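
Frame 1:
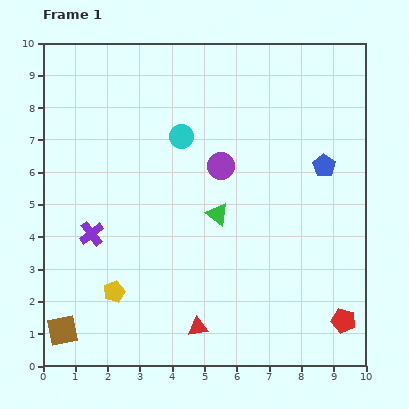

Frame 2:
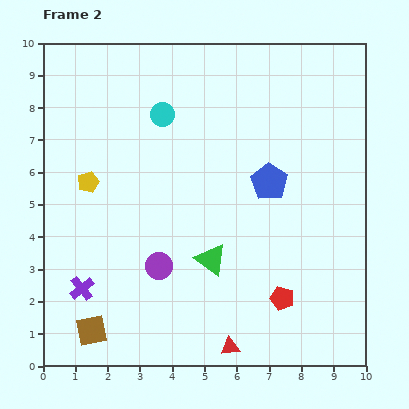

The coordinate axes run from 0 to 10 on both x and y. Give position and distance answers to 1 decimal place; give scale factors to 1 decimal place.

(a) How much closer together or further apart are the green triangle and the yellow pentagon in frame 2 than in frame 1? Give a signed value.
+0.5

Distance in frame 1: 4.0. Distance in frame 2: 4.5.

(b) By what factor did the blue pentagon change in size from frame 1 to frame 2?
1.6×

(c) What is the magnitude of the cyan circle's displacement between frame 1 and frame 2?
0.9

The cyan circle moved from (4.3, 7.1) to (3.7, 7.8), a distance of √(0.6² + 0.7²) ≈ 0.9.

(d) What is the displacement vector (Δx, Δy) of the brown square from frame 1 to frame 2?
(0.9, 0.0)

The brown square was at (0.6, 1.1) in frame 1 and (1.5, 1.1) in frame 2.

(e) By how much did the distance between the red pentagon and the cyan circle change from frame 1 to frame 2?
-0.8

Distance in frame 1: 7.6. Distance in frame 2: 6.8.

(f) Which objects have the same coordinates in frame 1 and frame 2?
none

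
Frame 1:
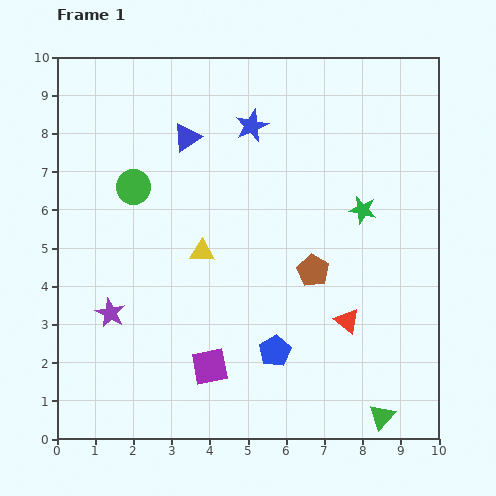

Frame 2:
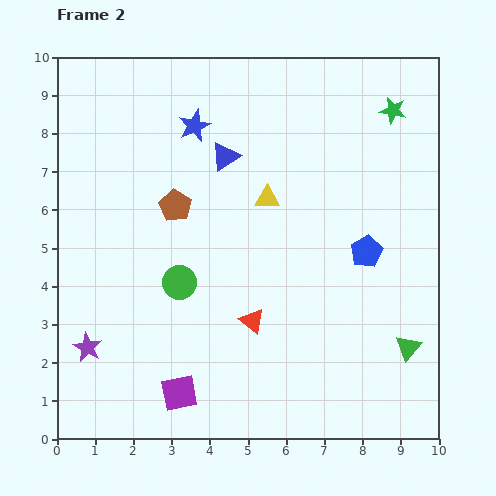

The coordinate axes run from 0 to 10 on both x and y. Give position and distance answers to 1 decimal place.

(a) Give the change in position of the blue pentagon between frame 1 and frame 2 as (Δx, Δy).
(2.4, 2.6)

The blue pentagon was at (5.7, 2.3) in frame 1 and (8.1, 4.9) in frame 2.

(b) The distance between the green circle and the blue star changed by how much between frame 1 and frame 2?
+0.6

Distance in frame 1: 3.5. Distance in frame 2: 4.1.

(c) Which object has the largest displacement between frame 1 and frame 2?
the brown pentagon

(moved 4.0; next 3.5)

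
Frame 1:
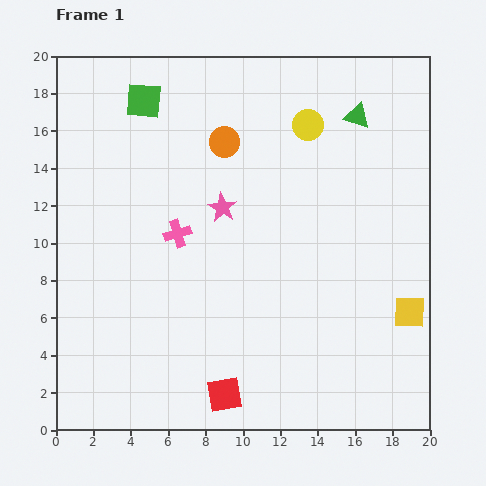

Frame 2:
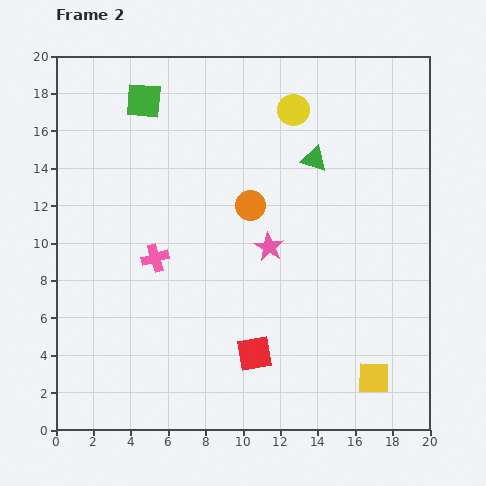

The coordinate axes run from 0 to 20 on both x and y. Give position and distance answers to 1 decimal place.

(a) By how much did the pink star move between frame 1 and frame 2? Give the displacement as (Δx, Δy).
(2.5, -2.1)

The pink star was at (8.9, 11.9) in frame 1 and (11.4, 9.8) in frame 2.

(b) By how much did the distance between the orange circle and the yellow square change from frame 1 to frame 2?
-2.1

Distance in frame 1: 13.4. Distance in frame 2: 11.3.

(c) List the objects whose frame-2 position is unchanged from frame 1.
the green square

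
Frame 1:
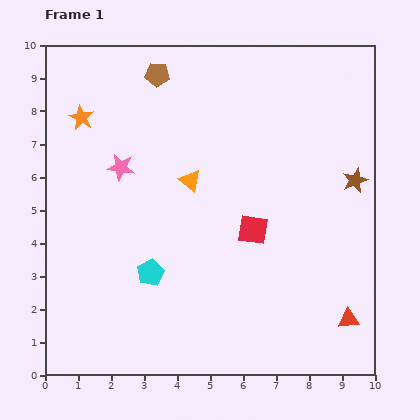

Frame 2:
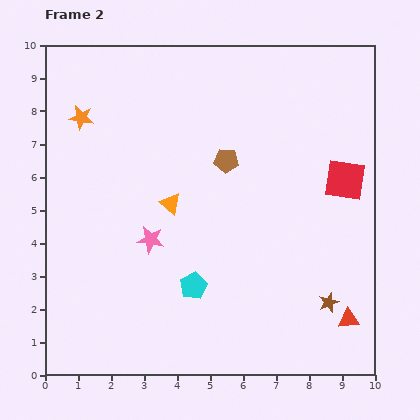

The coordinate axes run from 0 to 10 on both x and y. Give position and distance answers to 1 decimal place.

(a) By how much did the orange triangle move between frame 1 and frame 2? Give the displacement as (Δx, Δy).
(-0.6, -0.7)

The orange triangle was at (4.4, 5.9) in frame 1 and (3.8, 5.2) in frame 2.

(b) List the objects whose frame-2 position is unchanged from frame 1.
the orange star, the red triangle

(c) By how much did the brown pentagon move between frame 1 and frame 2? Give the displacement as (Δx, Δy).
(2.1, -2.6)

The brown pentagon was at (3.4, 9.1) in frame 1 and (5.5, 6.5) in frame 2.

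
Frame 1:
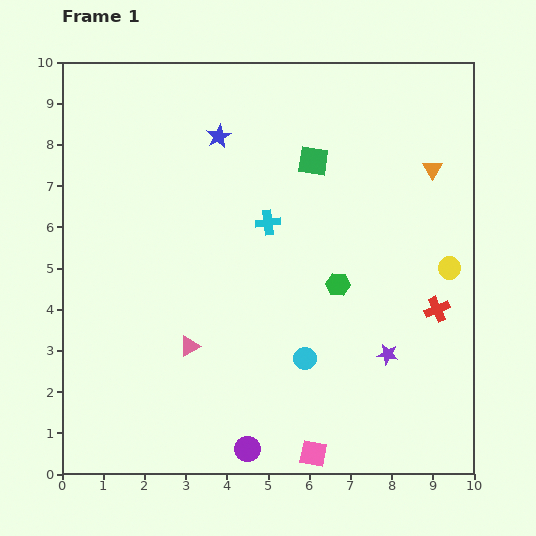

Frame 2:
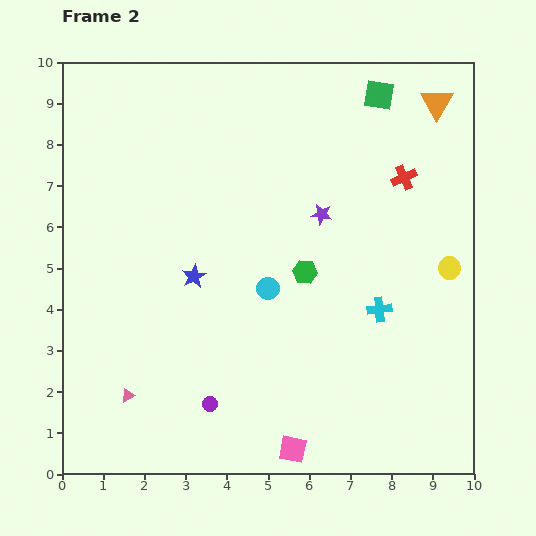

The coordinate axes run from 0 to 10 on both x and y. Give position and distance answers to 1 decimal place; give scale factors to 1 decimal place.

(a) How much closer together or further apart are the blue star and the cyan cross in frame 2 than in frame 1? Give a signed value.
+2.2

Distance in frame 1: 2.4. Distance in frame 2: 4.6.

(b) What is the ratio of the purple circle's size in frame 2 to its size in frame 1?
0.6×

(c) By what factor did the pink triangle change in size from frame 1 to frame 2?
0.7×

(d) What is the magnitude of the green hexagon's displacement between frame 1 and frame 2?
0.9

The green hexagon moved from (6.7, 4.6) to (5.9, 4.9), a distance of √(0.8² + 0.3²) ≈ 0.9.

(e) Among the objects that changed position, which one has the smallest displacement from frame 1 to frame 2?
the pink square

(moved 0.5)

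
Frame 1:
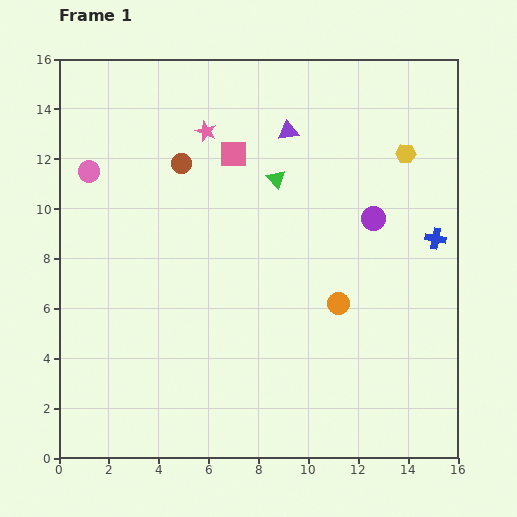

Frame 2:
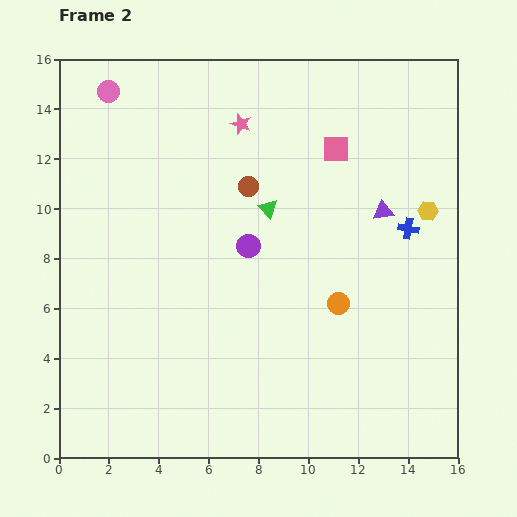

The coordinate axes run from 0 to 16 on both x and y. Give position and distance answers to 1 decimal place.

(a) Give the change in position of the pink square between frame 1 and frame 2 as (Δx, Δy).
(4.1, 0.2)

The pink square was at (7.0, 12.2) in frame 1 and (11.1, 12.4) in frame 2.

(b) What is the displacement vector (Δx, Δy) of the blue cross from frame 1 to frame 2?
(-1.1, 0.4)

The blue cross was at (15.1, 8.8) in frame 1 and (14.0, 9.2) in frame 2.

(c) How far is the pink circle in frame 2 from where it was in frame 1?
3.3

The pink circle moved from (1.2, 11.5) to (2.0, 14.7), a distance of √(0.8² + 3.2²) ≈ 3.3.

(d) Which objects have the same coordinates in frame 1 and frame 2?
the orange circle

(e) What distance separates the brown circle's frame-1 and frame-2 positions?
2.8

The brown circle moved from (4.9, 11.8) to (7.6, 10.9), a distance of √(2.7² + 0.9²) ≈ 2.8.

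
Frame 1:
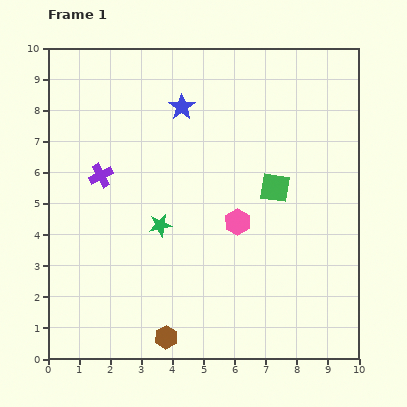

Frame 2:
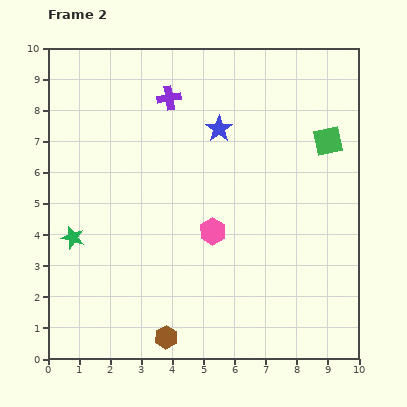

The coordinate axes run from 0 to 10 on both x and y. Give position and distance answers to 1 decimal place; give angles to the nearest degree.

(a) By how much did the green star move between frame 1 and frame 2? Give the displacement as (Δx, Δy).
(-2.8, -0.4)

The green star was at (3.6, 4.3) in frame 1 and (0.8, 3.9) in frame 2.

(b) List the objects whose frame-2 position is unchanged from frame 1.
the brown hexagon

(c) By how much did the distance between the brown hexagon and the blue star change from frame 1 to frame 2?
-0.5

Distance in frame 1: 7.4. Distance in frame 2: 6.9.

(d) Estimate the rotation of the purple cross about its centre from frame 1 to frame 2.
17° clockwise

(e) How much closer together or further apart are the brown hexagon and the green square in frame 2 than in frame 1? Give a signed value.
+2.3

Distance in frame 1: 5.9. Distance in frame 2: 8.2.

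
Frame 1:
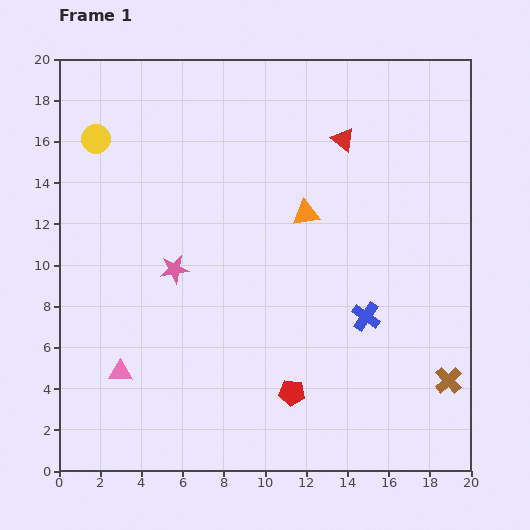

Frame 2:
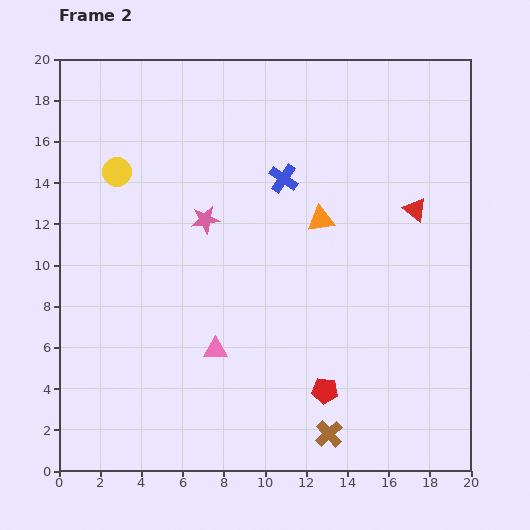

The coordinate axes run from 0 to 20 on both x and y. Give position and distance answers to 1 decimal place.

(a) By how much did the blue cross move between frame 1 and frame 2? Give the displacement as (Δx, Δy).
(-4.0, 6.7)

The blue cross was at (14.9, 7.5) in frame 1 and (10.9, 14.2) in frame 2.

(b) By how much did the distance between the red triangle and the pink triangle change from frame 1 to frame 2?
-3.8

Distance in frame 1: 15.6. Distance in frame 2: 11.8.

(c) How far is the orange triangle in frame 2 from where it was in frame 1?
0.8

The orange triangle moved from (12.0, 12.5) to (12.7, 12.2), a distance of √(0.7² + 0.3²) ≈ 0.8.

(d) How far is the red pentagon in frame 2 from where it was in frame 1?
1.6

The red pentagon moved from (11.3, 3.8) to (12.9, 3.9), a distance of √(1.6² + 0.1²) ≈ 1.6.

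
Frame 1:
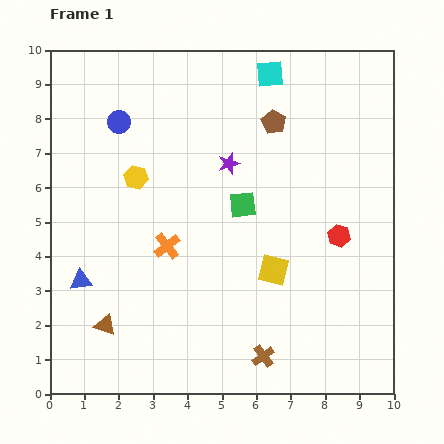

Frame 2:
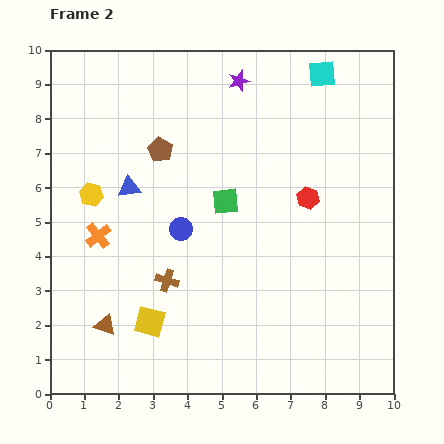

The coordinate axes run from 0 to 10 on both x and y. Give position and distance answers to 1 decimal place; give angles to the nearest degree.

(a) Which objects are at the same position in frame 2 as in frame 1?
the brown triangle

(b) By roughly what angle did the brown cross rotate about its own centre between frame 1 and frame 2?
37° counter-clockwise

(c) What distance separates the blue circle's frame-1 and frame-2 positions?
3.6

The blue circle moved from (2.0, 7.9) to (3.8, 4.8), a distance of √(1.8² + 3.1²) ≈ 3.6.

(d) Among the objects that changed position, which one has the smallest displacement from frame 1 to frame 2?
the green square

(moved 0.5)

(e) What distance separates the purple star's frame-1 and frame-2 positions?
2.4

The purple star moved from (5.2, 6.7) to (5.5, 9.1), a distance of √(0.3² + 2.4²) ≈ 2.4.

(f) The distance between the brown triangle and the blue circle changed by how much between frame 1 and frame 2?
-2.3

Distance in frame 1: 5.9. Distance in frame 2: 3.6.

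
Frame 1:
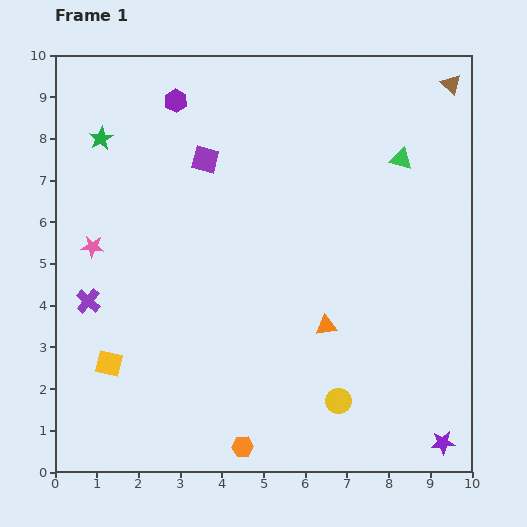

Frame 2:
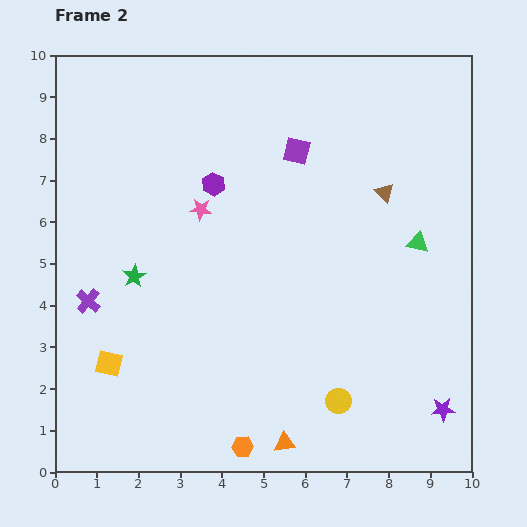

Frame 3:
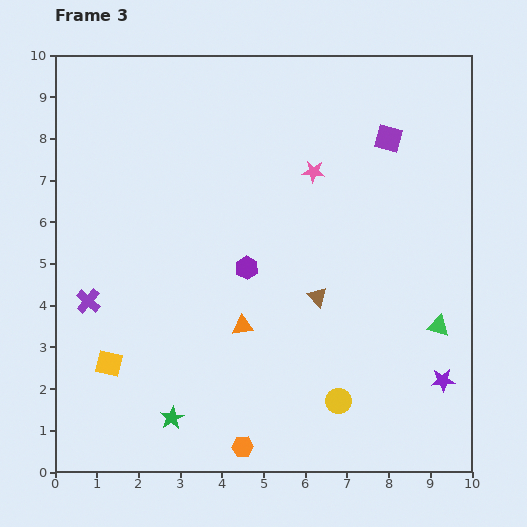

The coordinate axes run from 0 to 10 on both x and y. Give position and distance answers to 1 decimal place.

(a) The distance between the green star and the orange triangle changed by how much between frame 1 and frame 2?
-1.6

Distance in frame 1: 7.0. Distance in frame 2: 5.4.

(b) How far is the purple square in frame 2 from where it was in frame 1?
2.2

The purple square moved from (3.6, 7.5) to (5.8, 7.7), a distance of √(2.2² + 0.2²) ≈ 2.2.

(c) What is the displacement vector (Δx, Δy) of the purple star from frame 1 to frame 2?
(0.0, 0.8)

The purple star was at (9.3, 0.7) in frame 1 and (9.3, 1.5) in frame 2.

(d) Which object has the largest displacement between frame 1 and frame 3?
the green star

(moved 6.9; next 6.0)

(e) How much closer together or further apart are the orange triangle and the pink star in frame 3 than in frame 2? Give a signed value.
-1.8

Distance in frame 2: 5.9. Distance in frame 3: 4.1.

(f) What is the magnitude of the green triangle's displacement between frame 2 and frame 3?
2.1

The green triangle moved from (8.7, 5.5) to (9.2, 3.5), a distance of √(0.5² + 2.0²) ≈ 2.1.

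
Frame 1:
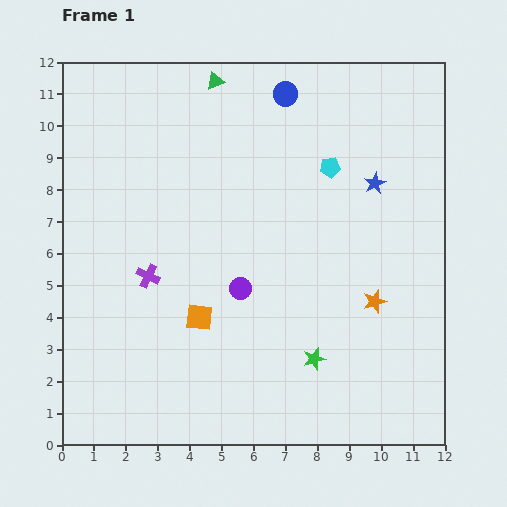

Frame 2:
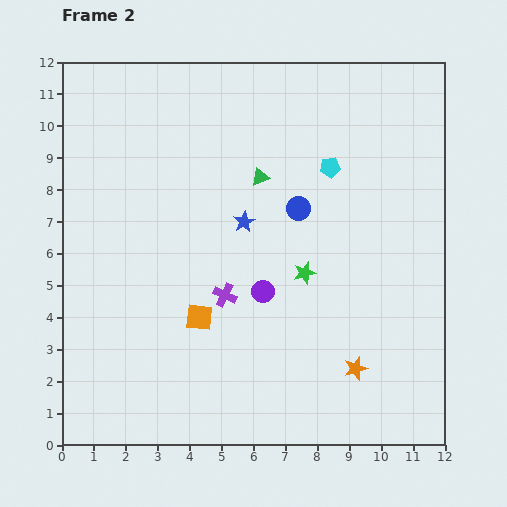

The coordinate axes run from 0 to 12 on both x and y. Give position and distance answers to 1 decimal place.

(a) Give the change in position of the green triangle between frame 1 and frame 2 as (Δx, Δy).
(1.4, -3.0)

The green triangle was at (4.8, 11.4) in frame 1 and (6.2, 8.4) in frame 2.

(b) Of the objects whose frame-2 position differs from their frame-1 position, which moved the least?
the purple circle

(moved 0.7)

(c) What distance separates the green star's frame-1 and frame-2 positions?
2.7

The green star moved from (7.9, 2.7) to (7.6, 5.4), a distance of √(0.3² + 2.7²) ≈ 2.7.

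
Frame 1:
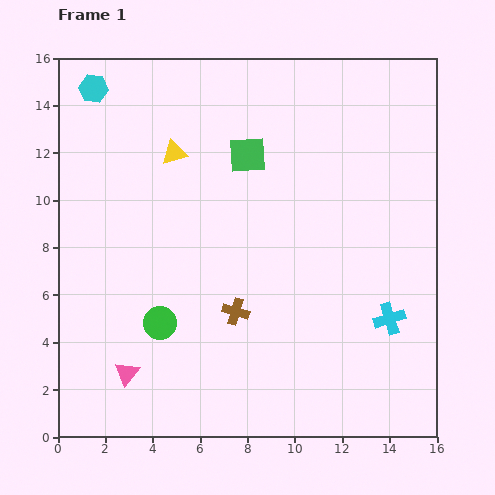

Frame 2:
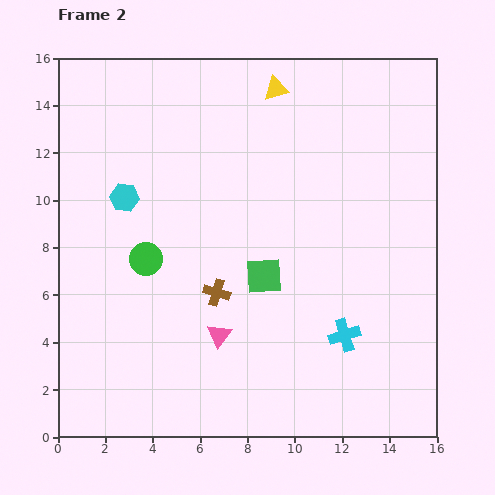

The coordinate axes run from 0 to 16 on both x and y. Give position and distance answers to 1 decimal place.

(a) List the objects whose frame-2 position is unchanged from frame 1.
none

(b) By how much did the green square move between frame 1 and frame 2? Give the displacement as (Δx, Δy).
(0.7, -5.1)

The green square was at (8.0, 11.9) in frame 1 and (8.7, 6.8) in frame 2.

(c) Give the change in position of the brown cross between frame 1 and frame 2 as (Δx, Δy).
(-0.8, 0.8)

The brown cross was at (7.5, 5.3) in frame 1 and (6.7, 6.1) in frame 2.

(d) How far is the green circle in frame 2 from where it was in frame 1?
2.8

The green circle moved from (4.3, 4.8) to (3.7, 7.5), a distance of √(0.6² + 2.7²) ≈ 2.8.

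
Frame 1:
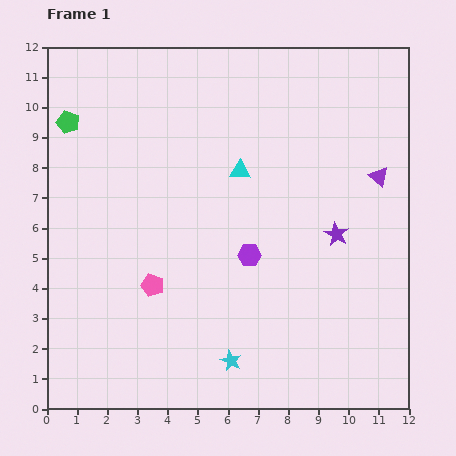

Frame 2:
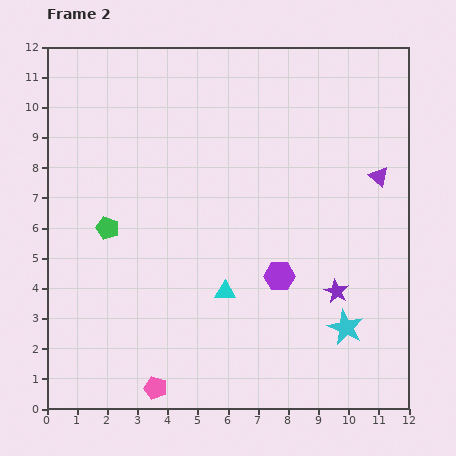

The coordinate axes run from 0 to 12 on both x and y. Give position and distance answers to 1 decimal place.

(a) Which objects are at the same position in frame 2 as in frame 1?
the purple triangle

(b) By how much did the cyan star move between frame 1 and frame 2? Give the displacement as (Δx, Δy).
(3.8, 1.1)

The cyan star was at (6.1, 1.6) in frame 1 and (9.9, 2.7) in frame 2.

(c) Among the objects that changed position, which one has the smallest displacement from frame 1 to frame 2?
the purple hexagon

(moved 1.2)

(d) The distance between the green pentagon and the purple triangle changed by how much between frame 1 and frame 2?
-1.3

Distance in frame 1: 10.5. Distance in frame 2: 9.2.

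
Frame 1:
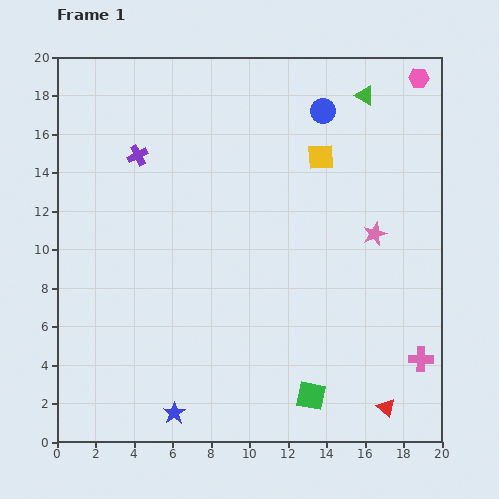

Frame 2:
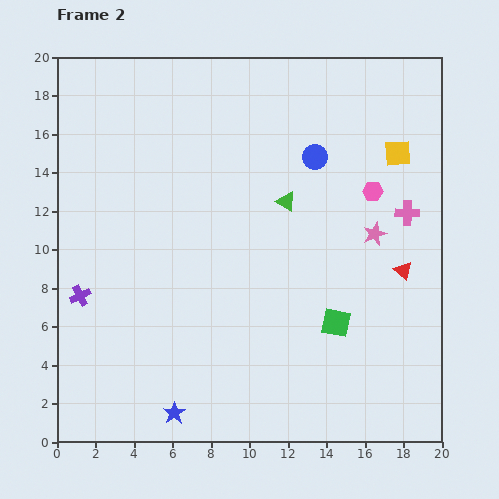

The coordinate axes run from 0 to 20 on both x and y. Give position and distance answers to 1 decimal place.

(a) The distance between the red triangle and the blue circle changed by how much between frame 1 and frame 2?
-8.2

Distance in frame 1: 15.7. Distance in frame 2: 7.5.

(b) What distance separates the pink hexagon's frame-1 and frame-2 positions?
6.4

The pink hexagon moved from (18.8, 18.9) to (16.4, 13.0), a distance of √(2.4² + 5.9²) ≈ 6.4.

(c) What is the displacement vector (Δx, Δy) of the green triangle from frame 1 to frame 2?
(-4.1, -5.5)

The green triangle was at (16.0, 18.0) in frame 1 and (11.9, 12.5) in frame 2.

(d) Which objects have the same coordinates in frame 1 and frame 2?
the blue star, the pink star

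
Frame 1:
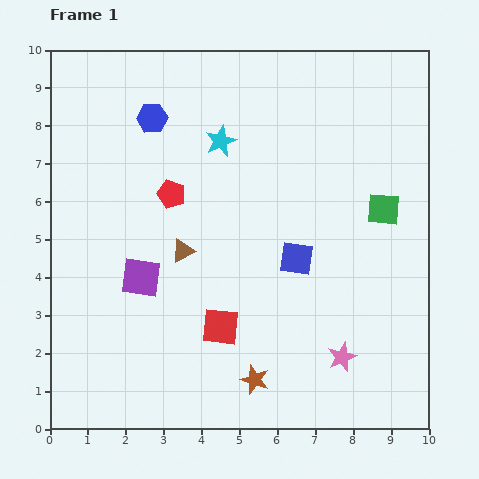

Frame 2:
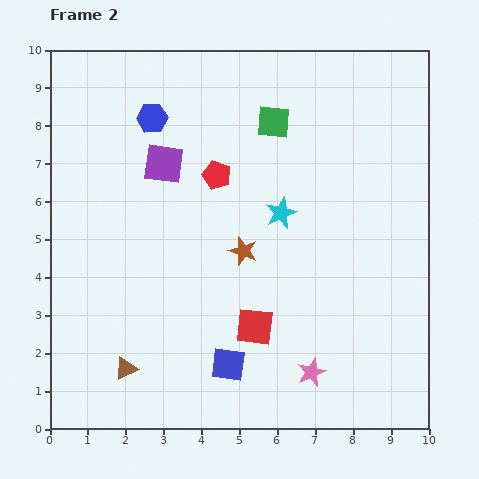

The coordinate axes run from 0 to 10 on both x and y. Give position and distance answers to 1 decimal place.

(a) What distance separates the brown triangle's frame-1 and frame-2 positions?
3.4

The brown triangle moved from (3.5, 4.7) to (2.0, 1.6), a distance of √(1.5² + 3.1²) ≈ 3.4.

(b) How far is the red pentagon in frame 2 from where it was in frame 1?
1.3

The red pentagon moved from (3.2, 6.2) to (4.4, 6.7), a distance of √(1.2² + 0.5²) ≈ 1.3.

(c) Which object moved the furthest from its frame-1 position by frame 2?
the green square

(moved 3.7; next 3.4)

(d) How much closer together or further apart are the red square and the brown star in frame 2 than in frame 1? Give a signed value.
+0.3

Distance in frame 1: 1.7. Distance in frame 2: 2.0.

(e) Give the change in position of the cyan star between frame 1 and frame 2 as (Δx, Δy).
(1.6, -1.9)

The cyan star was at (4.5, 7.6) in frame 1 and (6.1, 5.7) in frame 2.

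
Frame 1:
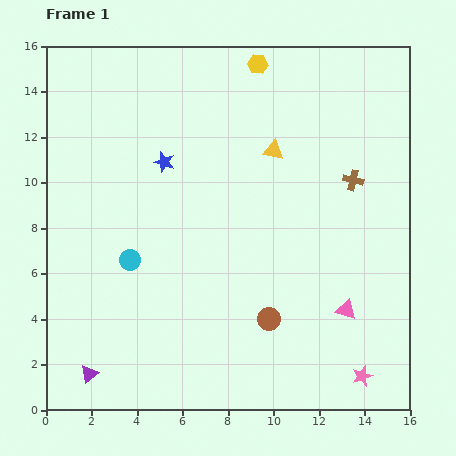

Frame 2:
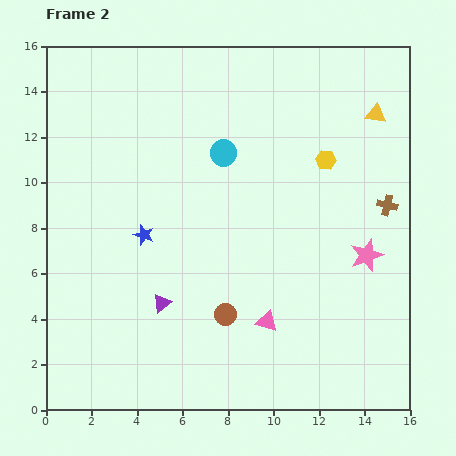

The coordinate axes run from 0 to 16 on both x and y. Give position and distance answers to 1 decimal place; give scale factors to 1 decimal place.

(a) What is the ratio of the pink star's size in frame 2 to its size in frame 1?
1.6×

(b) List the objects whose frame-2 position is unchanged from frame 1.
none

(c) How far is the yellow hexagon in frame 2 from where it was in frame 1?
5.2

The yellow hexagon moved from (9.3, 15.2) to (12.3, 11.0), a distance of √(3.0² + 4.2²) ≈ 5.2.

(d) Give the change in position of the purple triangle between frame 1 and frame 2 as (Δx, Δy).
(3.2, 3.1)

The purple triangle was at (1.9, 1.6) in frame 1 and (5.1, 4.7) in frame 2.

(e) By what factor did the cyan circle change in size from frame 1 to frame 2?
1.3×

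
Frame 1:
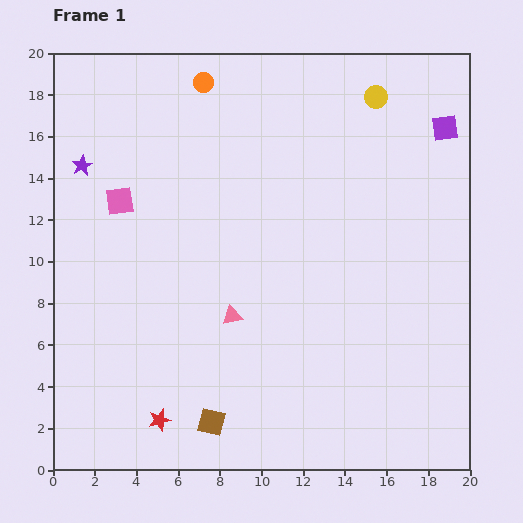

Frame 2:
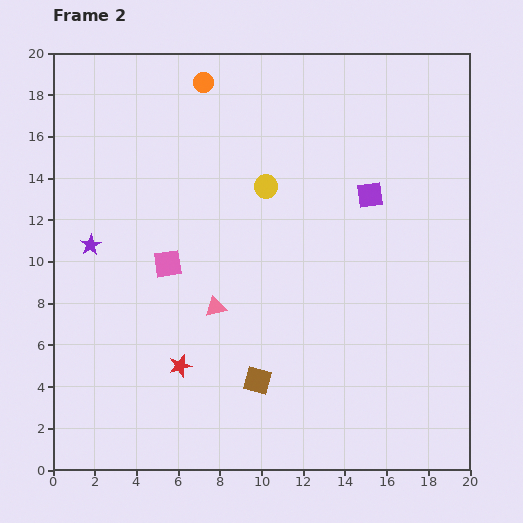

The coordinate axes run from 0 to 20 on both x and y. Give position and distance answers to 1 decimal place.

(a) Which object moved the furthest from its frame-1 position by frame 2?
the yellow circle

(moved 6.8; next 4.8)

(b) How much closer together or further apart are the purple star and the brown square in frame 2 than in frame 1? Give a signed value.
-3.5

Distance in frame 1: 13.8. Distance in frame 2: 10.3.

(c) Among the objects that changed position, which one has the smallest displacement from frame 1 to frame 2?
the pink triangle

(moved 0.9)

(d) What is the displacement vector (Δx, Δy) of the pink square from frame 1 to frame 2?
(2.3, -3.0)

The pink square was at (3.2, 12.9) in frame 1 and (5.5, 9.9) in frame 2.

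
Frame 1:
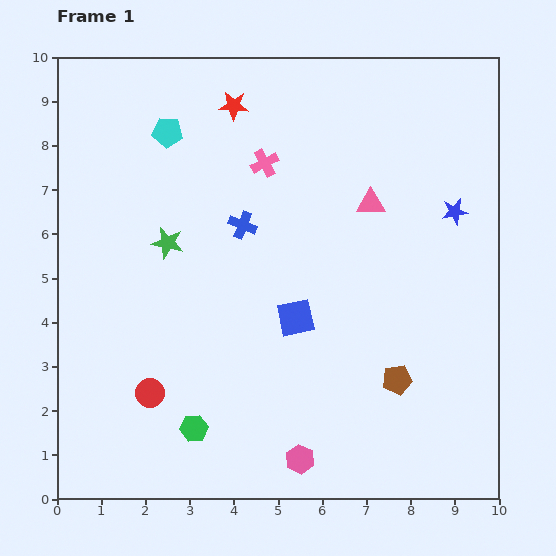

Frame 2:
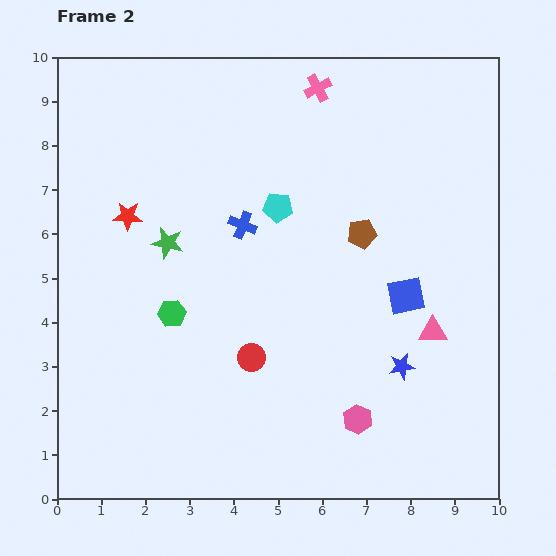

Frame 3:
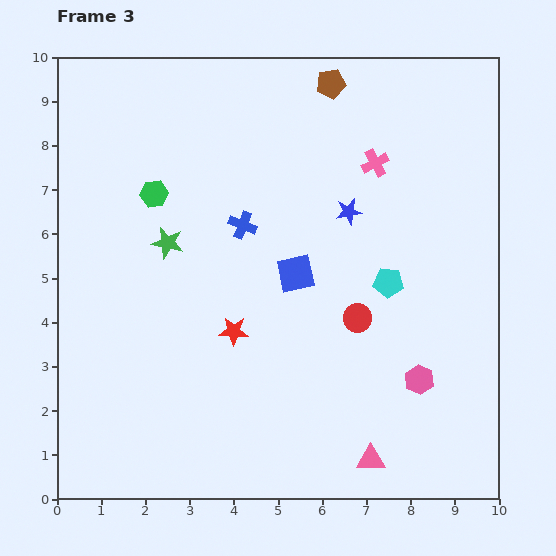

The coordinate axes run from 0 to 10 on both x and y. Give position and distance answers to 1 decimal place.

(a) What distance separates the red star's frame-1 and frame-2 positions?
3.5

The red star moved from (4.0, 8.9) to (1.6, 6.4), a distance of √(2.4² + 2.5²) ≈ 3.5.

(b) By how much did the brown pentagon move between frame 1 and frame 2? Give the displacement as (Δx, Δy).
(-0.8, 3.3)

The brown pentagon was at (7.7, 2.7) in frame 1 and (6.9, 6.0) in frame 2.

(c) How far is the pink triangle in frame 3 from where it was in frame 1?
5.8

The pink triangle moved from (7.1, 6.7) to (7.1, 0.9), a distance of √(0.0² + 5.8²) ≈ 5.8.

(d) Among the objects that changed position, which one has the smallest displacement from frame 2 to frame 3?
the pink hexagon

(moved 1.7)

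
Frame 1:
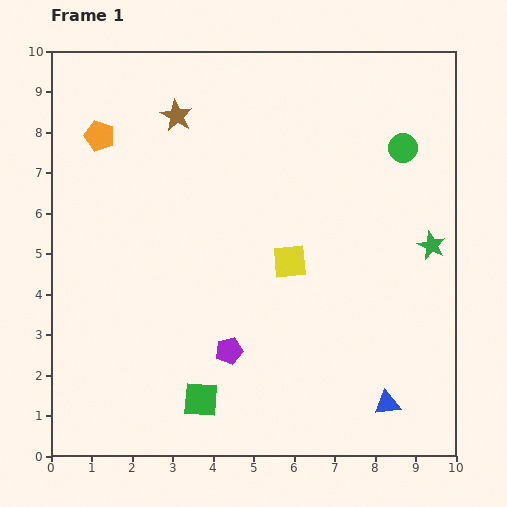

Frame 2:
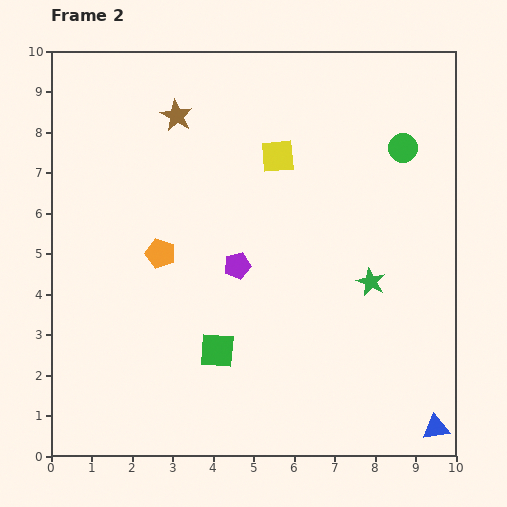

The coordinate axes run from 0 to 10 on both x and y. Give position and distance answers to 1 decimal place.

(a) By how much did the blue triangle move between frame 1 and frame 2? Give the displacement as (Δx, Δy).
(1.2, -0.6)

The blue triangle was at (8.3, 1.3) in frame 1 and (9.5, 0.7) in frame 2.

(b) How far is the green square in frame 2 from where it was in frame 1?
1.3

The green square moved from (3.7, 1.4) to (4.1, 2.6), a distance of √(0.4² + 1.2²) ≈ 1.3.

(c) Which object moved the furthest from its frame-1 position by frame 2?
the orange pentagon

(moved 3.3; next 2.6)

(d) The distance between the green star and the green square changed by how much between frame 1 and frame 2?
-2.7

Distance in frame 1: 6.9. Distance in frame 2: 4.2.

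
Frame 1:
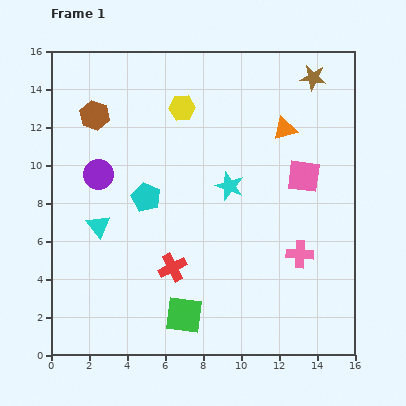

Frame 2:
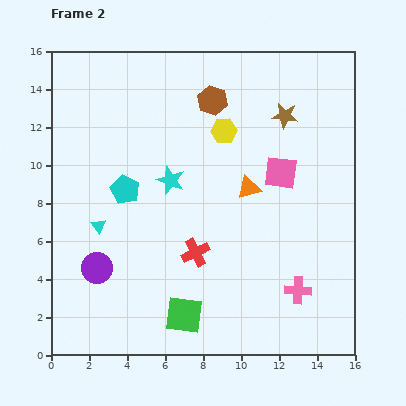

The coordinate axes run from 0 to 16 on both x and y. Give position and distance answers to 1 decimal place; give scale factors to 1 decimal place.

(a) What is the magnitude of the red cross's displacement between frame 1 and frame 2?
1.4

The red cross moved from (6.4, 4.6) to (7.6, 5.4), a distance of √(1.2² + 0.8²) ≈ 1.4.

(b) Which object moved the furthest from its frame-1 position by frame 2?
the brown hexagon

(moved 6.3; next 4.9)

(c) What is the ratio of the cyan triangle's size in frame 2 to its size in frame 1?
0.6×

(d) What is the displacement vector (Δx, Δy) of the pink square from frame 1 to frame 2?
(-1.2, 0.2)

The pink square was at (13.3, 9.4) in frame 1 and (12.1, 9.6) in frame 2.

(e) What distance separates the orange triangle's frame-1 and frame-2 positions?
3.6

The orange triangle moved from (12.3, 11.9) to (10.4, 8.8), a distance of √(1.9² + 3.1²) ≈ 3.6.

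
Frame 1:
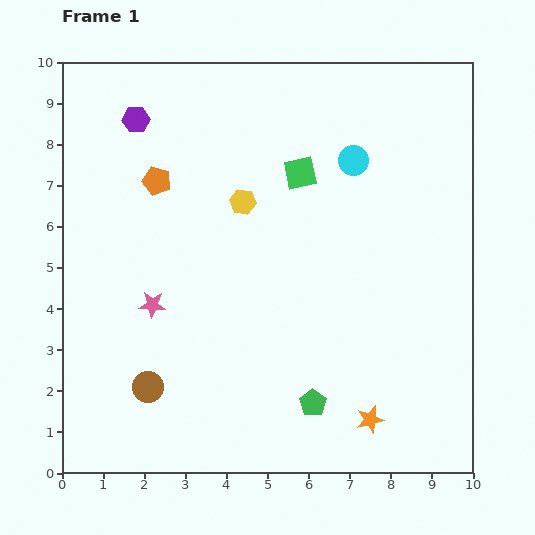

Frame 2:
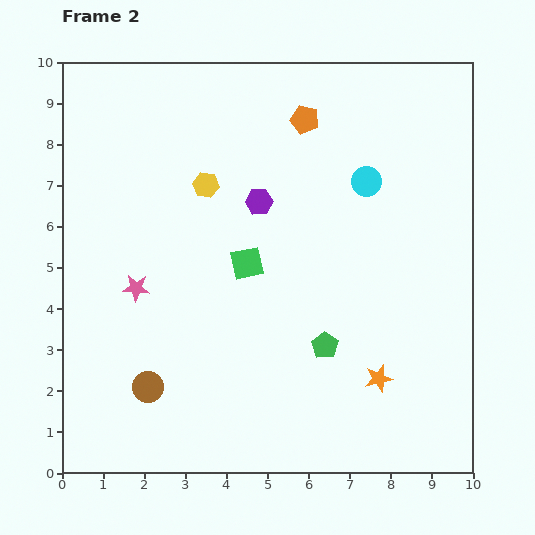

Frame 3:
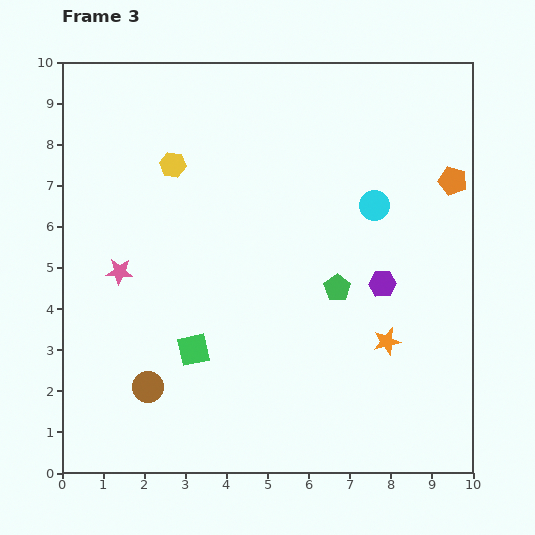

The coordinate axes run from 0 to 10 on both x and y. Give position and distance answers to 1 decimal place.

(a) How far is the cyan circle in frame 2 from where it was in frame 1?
0.6

The cyan circle moved from (7.1, 7.6) to (7.4, 7.1), a distance of √(0.3² + 0.5²) ≈ 0.6.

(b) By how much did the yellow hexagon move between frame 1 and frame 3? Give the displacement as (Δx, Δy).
(-1.7, 0.9)

The yellow hexagon was at (4.4, 6.6) in frame 1 and (2.7, 7.5) in frame 3.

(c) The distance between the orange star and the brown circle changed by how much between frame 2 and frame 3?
+0.3

Distance in frame 2: 5.6. Distance in frame 3: 5.9.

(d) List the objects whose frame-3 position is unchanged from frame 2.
the brown circle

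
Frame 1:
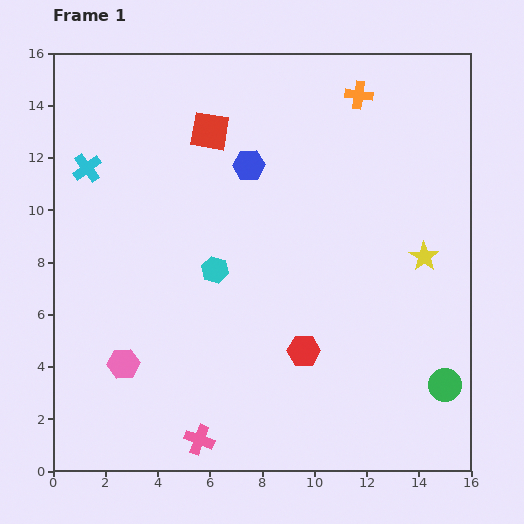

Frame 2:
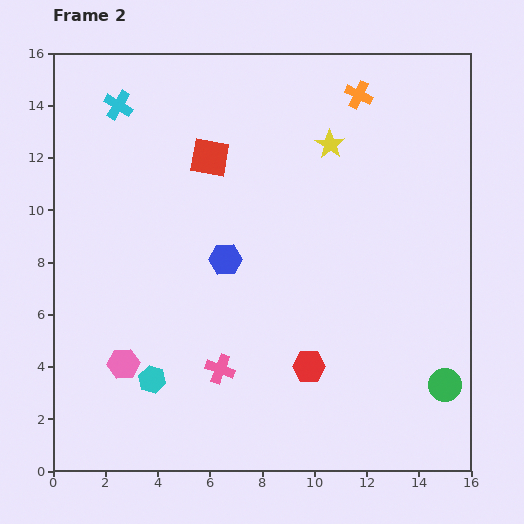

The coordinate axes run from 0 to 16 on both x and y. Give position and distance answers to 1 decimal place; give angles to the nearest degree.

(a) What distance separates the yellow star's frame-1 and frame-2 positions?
5.6

The yellow star moved from (14.2, 8.2) to (10.6, 12.5), a distance of √(3.6² + 4.3²) ≈ 5.6.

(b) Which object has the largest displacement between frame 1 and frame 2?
the yellow star

(moved 5.6; next 4.8)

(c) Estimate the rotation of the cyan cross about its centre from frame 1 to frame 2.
22° counter-clockwise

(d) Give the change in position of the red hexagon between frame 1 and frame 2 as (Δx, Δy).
(0.2, -0.6)

The red hexagon was at (9.6, 4.6) in frame 1 and (9.8, 4.0) in frame 2.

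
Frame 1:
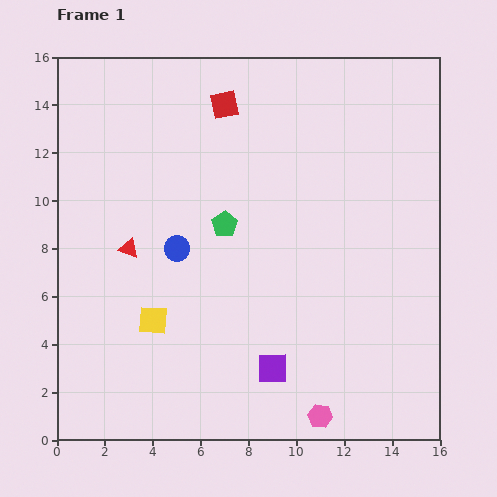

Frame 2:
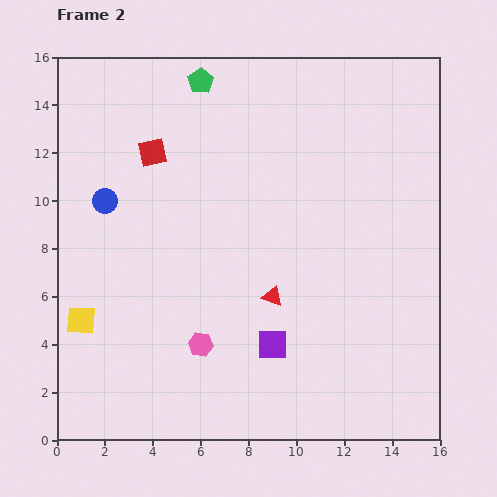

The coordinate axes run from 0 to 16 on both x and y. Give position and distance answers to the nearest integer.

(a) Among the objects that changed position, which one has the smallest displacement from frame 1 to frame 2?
the purple square

(moved 1)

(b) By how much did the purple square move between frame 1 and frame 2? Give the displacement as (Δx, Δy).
(0, 1)

The purple square was at (9, 3) in frame 1 and (9, 4) in frame 2.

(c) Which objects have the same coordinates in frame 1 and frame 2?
none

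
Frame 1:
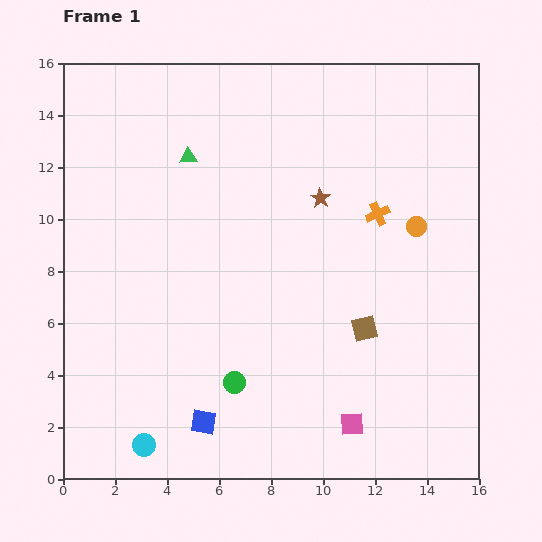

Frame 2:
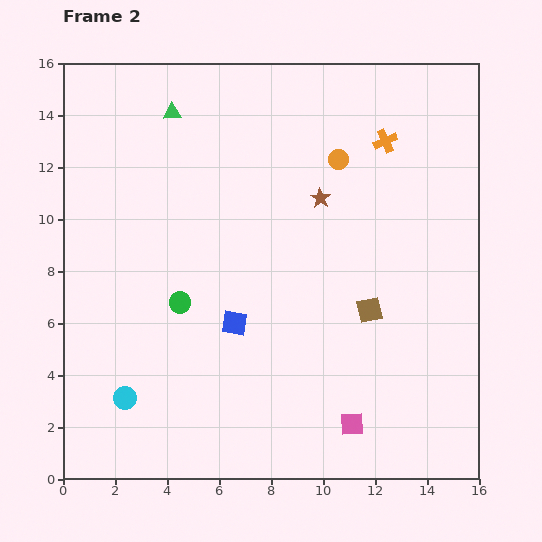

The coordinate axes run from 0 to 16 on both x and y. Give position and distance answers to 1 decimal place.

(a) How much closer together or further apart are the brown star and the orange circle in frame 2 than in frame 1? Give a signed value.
-2.2

Distance in frame 1: 3.9. Distance in frame 2: 1.7.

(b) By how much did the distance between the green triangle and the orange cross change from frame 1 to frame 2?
+0.7

Distance in frame 1: 7.6. Distance in frame 2: 8.3.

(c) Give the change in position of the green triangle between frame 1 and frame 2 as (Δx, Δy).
(-0.6, 1.7)

The green triangle was at (4.8, 12.4) in frame 1 and (4.2, 14.1) in frame 2.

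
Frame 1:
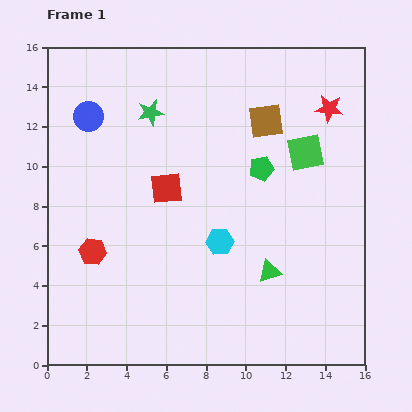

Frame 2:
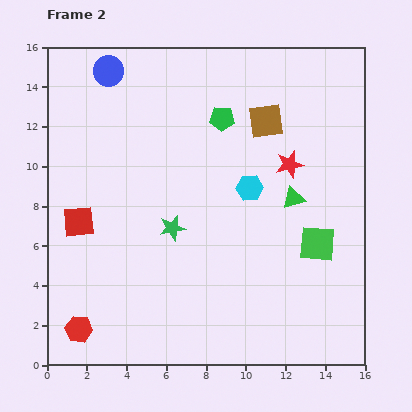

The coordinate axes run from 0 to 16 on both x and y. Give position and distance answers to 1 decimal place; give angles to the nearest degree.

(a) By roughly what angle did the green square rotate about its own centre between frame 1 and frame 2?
16° clockwise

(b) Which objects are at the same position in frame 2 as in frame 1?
the brown square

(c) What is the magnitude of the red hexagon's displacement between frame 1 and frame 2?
4.0

The red hexagon moved from (2.3, 5.7) to (1.6, 1.8), a distance of √(0.7² + 3.9²) ≈ 4.0.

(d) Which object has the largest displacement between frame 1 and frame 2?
the green star

(moved 5.9; next 4.7)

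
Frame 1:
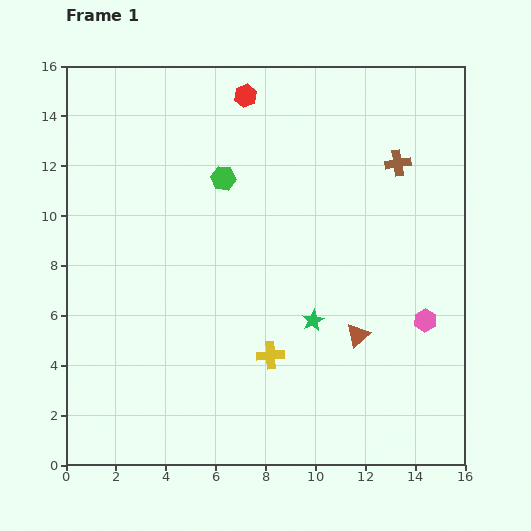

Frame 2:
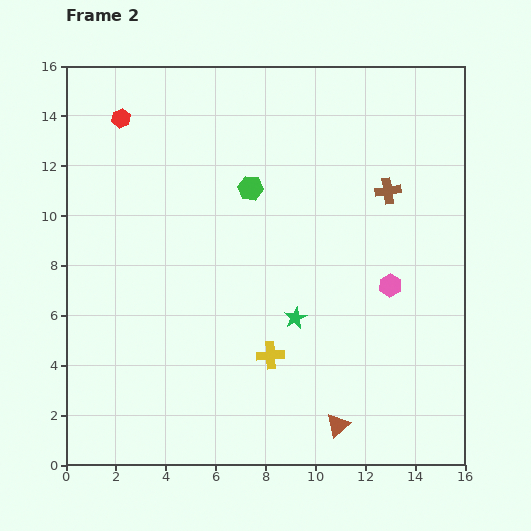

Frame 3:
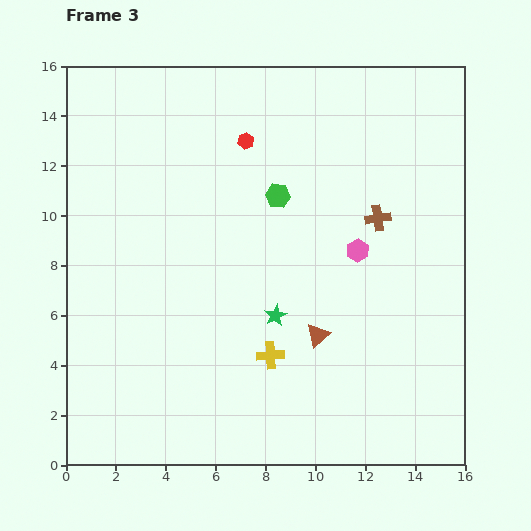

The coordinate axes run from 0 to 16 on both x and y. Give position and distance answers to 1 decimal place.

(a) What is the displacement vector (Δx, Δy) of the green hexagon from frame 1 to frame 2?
(1.1, -0.4)

The green hexagon was at (6.3, 11.5) in frame 1 and (7.4, 11.1) in frame 2.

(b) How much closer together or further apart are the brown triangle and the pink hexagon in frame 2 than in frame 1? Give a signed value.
+3.2

Distance in frame 1: 2.8. Distance in frame 2: 6.0.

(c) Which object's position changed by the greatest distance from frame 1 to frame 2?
the red hexagon

(moved 5.1; next 3.7)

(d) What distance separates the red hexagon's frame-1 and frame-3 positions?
1.8

The red hexagon moved from (7.2, 14.8) to (7.2, 13.0), a distance of √(0.0² + 1.8²) ≈ 1.8.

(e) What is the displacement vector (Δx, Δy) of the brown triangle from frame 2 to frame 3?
(-0.8, 3.6)

The brown triangle was at (10.9, 1.6) in frame 2 and (10.1, 5.2) in frame 3.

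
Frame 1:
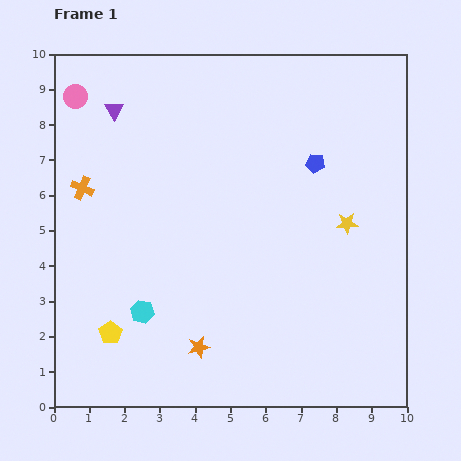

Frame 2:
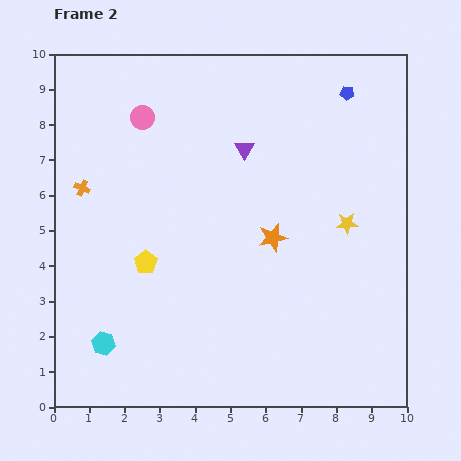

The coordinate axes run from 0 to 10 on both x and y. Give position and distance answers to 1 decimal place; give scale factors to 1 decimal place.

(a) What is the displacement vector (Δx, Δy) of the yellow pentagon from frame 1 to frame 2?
(1.0, 2.0)

The yellow pentagon was at (1.6, 2.1) in frame 1 and (2.6, 4.1) in frame 2.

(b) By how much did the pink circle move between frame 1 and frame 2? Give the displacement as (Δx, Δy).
(1.9, -0.6)

The pink circle was at (0.6, 8.8) in frame 1 and (2.5, 8.2) in frame 2.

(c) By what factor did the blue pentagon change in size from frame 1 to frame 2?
0.7×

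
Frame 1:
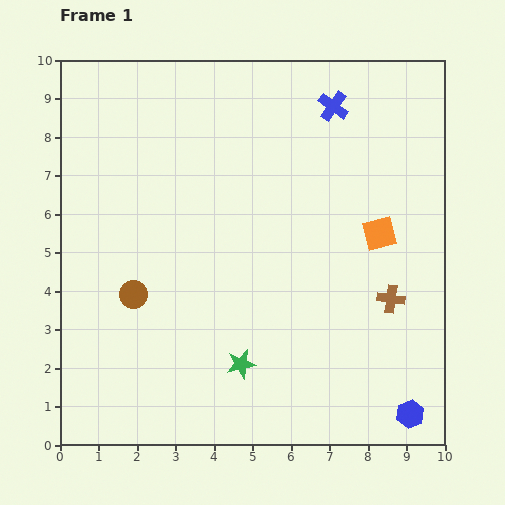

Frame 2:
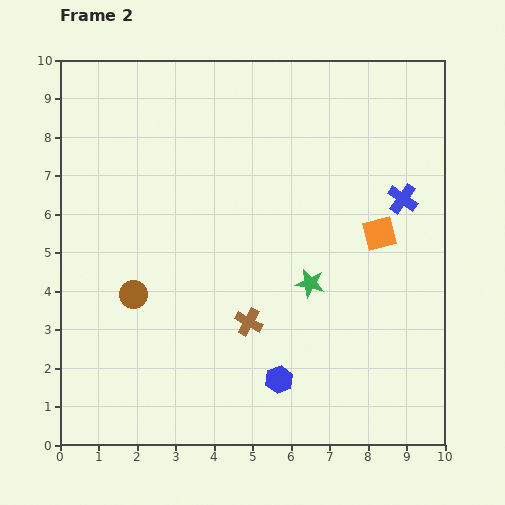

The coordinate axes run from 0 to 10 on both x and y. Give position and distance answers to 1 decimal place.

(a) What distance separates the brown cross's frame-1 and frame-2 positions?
3.7

The brown cross moved from (8.6, 3.8) to (4.9, 3.2), a distance of √(3.7² + 0.6²) ≈ 3.7.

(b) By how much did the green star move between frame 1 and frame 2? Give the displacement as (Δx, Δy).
(1.8, 2.1)

The green star was at (4.7, 2.1) in frame 1 and (6.5, 4.2) in frame 2.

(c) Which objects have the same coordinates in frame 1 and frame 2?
the orange square, the brown circle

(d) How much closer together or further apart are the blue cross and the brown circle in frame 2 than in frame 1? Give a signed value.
+0.3

Distance in frame 1: 7.1. Distance in frame 2: 7.4.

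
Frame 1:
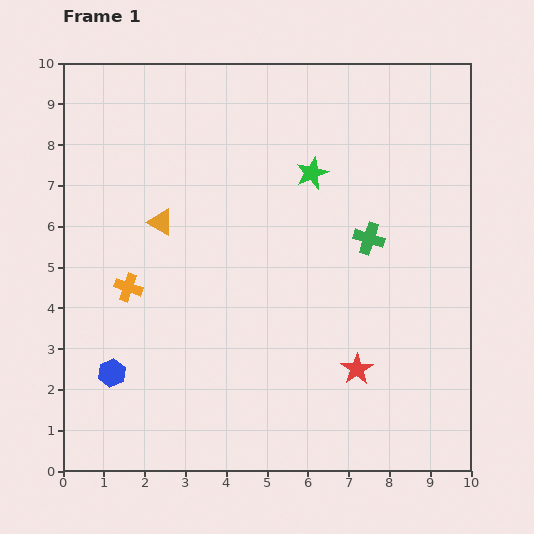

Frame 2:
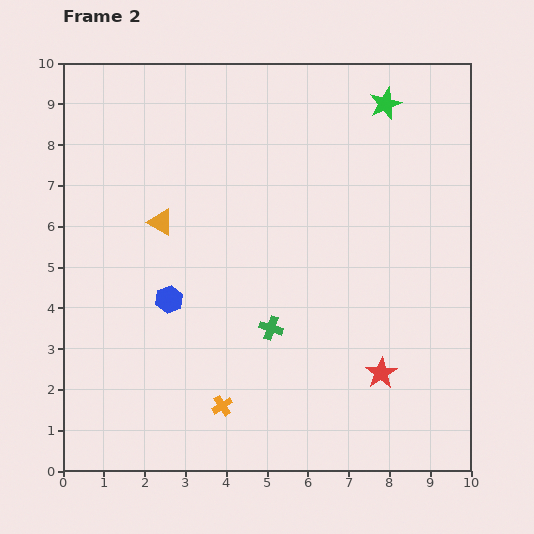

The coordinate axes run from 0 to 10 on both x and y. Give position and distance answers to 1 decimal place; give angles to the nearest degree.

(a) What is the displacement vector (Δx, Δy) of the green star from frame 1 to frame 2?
(1.8, 1.7)

The green star was at (6.1, 7.3) in frame 1 and (7.9, 9.0) in frame 2.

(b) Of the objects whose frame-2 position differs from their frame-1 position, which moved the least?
the red star

(moved 0.6)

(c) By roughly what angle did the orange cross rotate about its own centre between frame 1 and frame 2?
38° clockwise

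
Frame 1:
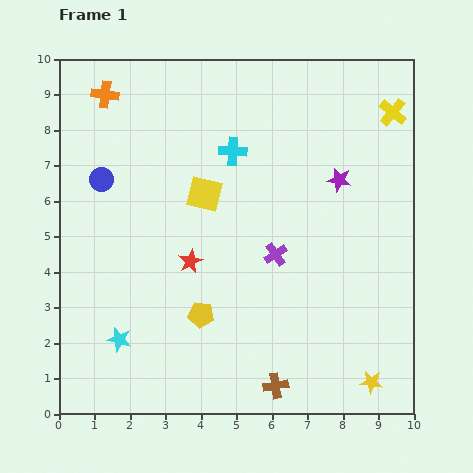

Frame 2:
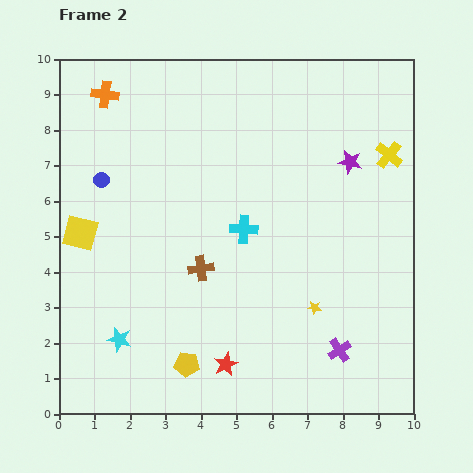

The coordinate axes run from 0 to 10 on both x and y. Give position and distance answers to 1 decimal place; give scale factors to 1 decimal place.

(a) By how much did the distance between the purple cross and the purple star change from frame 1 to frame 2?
+2.5

Distance in frame 1: 2.8. Distance in frame 2: 5.3.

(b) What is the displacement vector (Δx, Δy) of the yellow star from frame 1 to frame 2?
(-1.6, 2.1)

The yellow star was at (8.8, 0.9) in frame 1 and (7.2, 3.0) in frame 2.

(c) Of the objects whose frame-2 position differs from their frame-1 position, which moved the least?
the purple star

(moved 0.6)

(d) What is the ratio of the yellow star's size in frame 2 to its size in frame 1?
0.6×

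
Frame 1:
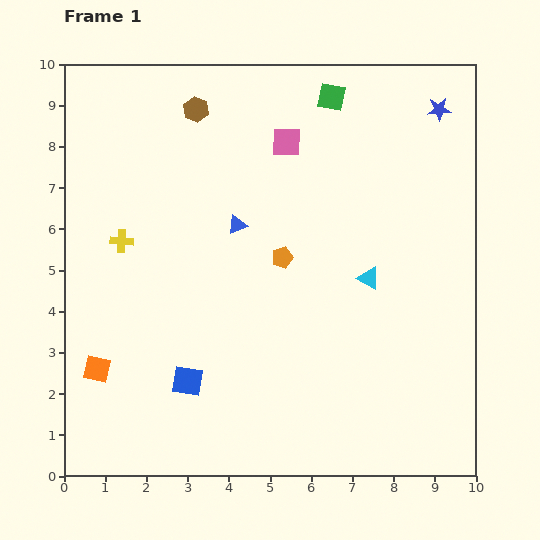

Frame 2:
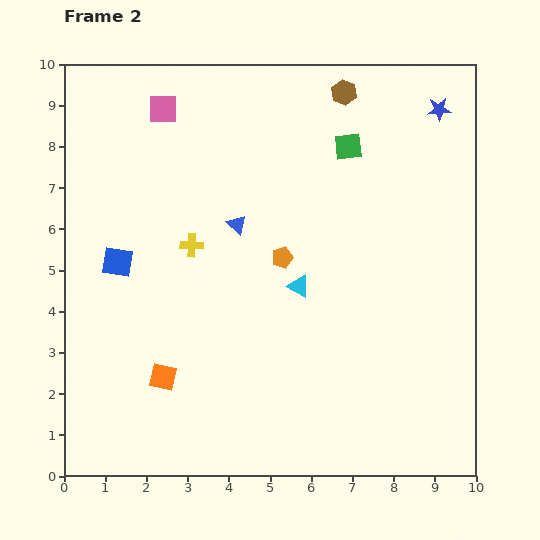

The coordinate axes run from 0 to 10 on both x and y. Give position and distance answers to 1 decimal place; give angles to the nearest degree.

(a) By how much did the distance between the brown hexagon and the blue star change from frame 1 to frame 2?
-3.6

Distance in frame 1: 5.9. Distance in frame 2: 2.3.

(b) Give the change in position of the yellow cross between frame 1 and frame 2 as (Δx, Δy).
(1.7, -0.1)

The yellow cross was at (1.4, 5.7) in frame 1 and (3.1, 5.6) in frame 2.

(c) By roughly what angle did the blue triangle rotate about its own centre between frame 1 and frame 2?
53° counter-clockwise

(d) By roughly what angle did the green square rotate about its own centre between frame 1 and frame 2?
18° counter-clockwise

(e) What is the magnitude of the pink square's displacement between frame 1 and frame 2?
3.1

The pink square moved from (5.4, 8.1) to (2.4, 8.9), a distance of √(3.0² + 0.8²) ≈ 3.1.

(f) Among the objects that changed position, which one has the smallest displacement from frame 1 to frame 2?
the green square

(moved 1.3)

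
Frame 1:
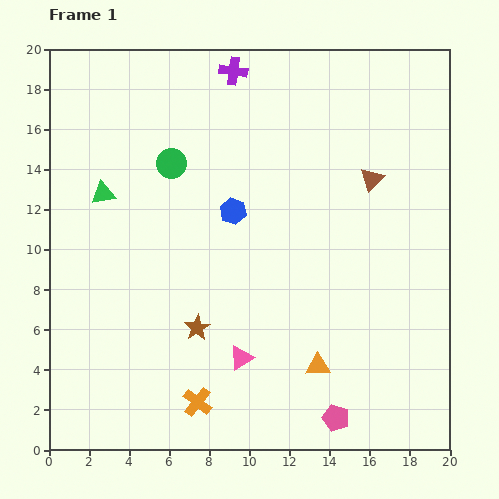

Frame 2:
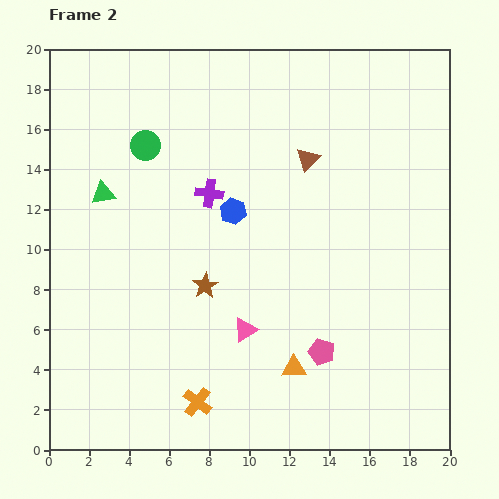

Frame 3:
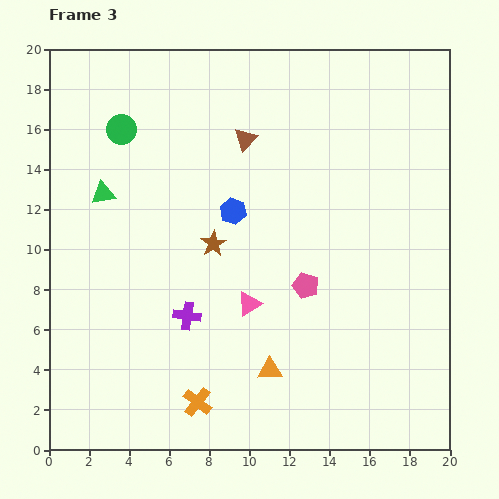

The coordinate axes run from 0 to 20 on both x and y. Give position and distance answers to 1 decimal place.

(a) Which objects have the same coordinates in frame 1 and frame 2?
the blue hexagon, the orange cross, the green triangle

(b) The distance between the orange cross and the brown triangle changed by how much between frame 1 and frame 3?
-0.8

Distance in frame 1: 14.1. Distance in frame 3: 13.3.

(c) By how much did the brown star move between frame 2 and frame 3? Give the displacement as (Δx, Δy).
(0.4, 2.1)

The brown star was at (7.8, 8.2) in frame 2 and (8.2, 10.3) in frame 3.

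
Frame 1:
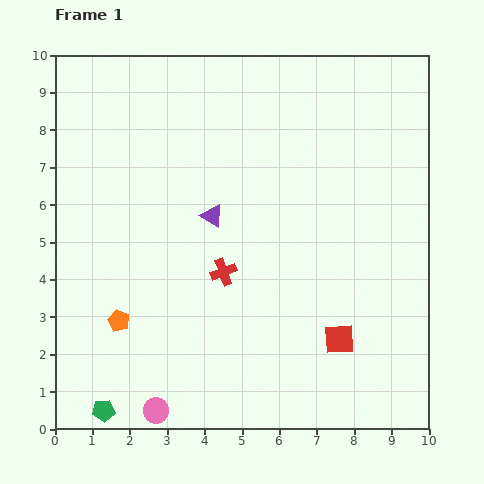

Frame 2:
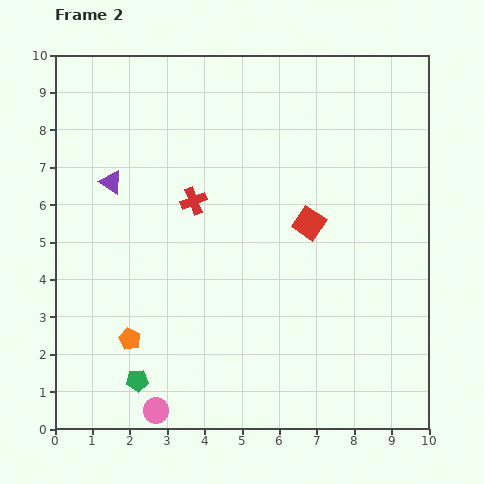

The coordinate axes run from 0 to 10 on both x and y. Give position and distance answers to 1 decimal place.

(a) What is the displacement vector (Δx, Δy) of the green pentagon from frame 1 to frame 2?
(0.9, 0.8)

The green pentagon was at (1.3, 0.5) in frame 1 and (2.2, 1.3) in frame 2.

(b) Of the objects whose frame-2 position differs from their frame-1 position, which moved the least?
the orange pentagon

(moved 0.6)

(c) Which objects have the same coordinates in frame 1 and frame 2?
the pink circle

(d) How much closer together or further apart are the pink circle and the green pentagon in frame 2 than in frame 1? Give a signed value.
-0.5

Distance in frame 1: 1.4. Distance in frame 2: 0.9.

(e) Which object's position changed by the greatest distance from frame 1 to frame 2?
the red square

(moved 3.2; next 2.8)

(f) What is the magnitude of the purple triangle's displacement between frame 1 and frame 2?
2.8

The purple triangle moved from (4.2, 5.7) to (1.5, 6.6), a distance of √(2.7² + 0.9²) ≈ 2.8.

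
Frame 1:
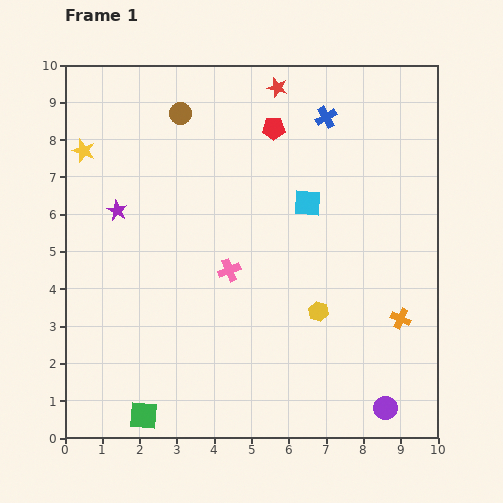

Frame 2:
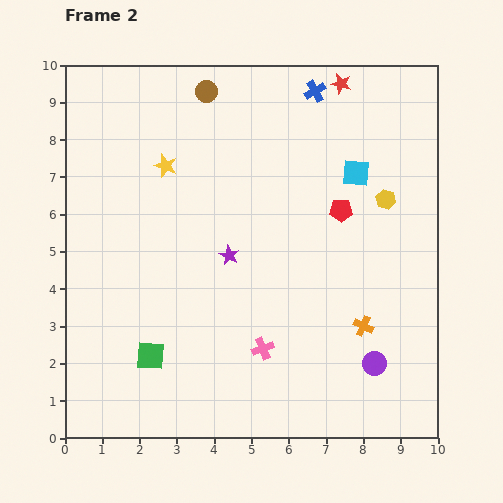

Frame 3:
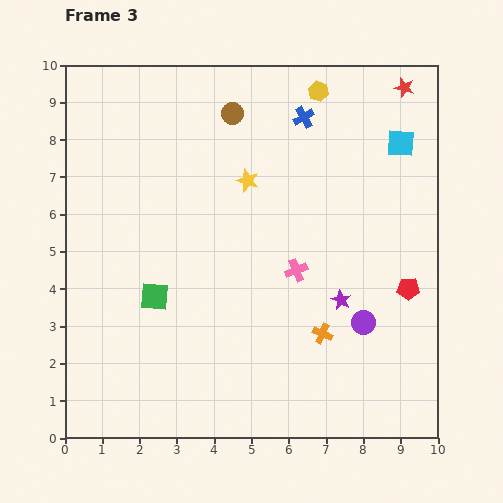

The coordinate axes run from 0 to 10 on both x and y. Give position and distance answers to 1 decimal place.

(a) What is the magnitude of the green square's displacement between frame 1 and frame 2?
1.6

The green square moved from (2.1, 0.6) to (2.3, 2.2), a distance of √(0.2² + 1.6²) ≈ 1.6.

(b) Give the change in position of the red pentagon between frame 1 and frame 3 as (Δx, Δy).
(3.6, -4.3)

The red pentagon was at (5.6, 8.3) in frame 1 and (9.2, 4.0) in frame 3.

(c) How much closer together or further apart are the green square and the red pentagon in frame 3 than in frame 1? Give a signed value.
-1.7

Distance in frame 1: 8.5. Distance in frame 3: 6.8.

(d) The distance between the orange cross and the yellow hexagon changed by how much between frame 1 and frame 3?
+4.3

Distance in frame 1: 2.2. Distance in frame 3: 6.5.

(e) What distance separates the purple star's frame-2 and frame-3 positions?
3.2

The purple star moved from (4.4, 4.9) to (7.4, 3.7), a distance of √(3.0² + 1.2²) ≈ 3.2.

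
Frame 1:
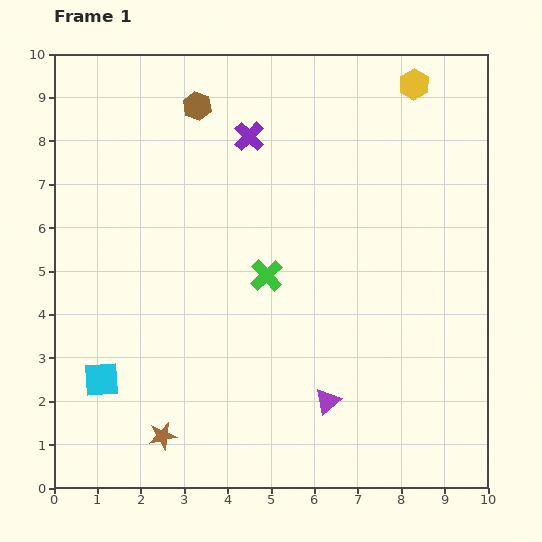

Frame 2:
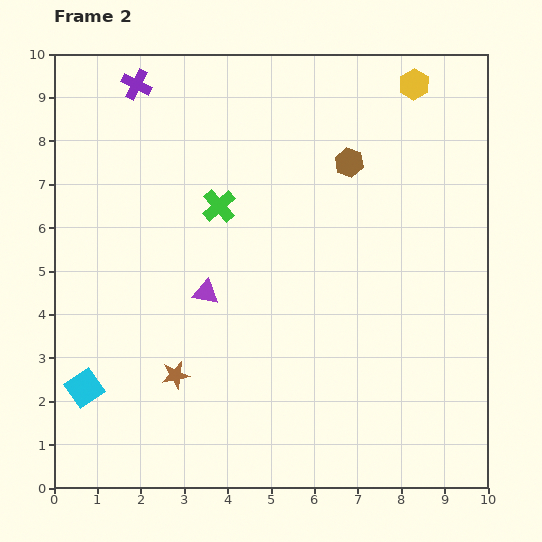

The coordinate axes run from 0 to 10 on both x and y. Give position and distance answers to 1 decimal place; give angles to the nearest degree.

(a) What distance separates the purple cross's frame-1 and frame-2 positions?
2.9

The purple cross moved from (4.5, 8.1) to (1.9, 9.3), a distance of √(2.6² + 1.2²) ≈ 2.9.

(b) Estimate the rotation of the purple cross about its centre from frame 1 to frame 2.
18° counter-clockwise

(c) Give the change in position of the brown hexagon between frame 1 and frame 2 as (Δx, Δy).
(3.5, -1.3)

The brown hexagon was at (3.3, 8.8) in frame 1 and (6.8, 7.5) in frame 2.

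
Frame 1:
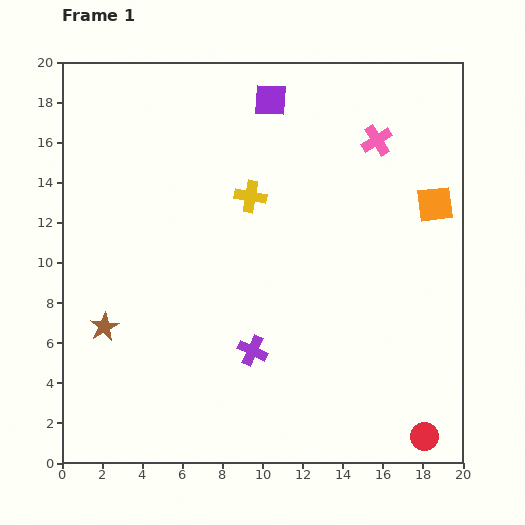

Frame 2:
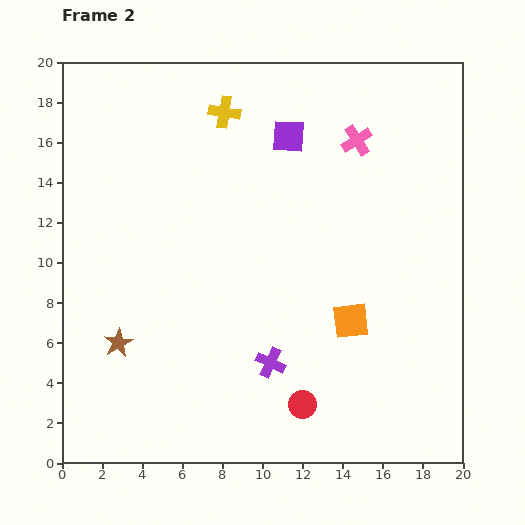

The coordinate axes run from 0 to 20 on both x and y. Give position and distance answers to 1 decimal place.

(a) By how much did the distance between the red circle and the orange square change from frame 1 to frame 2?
-6.8

Distance in frame 1: 11.6. Distance in frame 2: 4.8.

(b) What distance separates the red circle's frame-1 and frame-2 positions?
6.3

The red circle moved from (18.1, 1.3) to (12.0, 2.9), a distance of √(6.1² + 1.6²) ≈ 6.3.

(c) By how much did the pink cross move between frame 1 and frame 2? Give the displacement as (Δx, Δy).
(-1.0, 0.0)

The pink cross was at (15.7, 16.1) in frame 1 and (14.7, 16.1) in frame 2.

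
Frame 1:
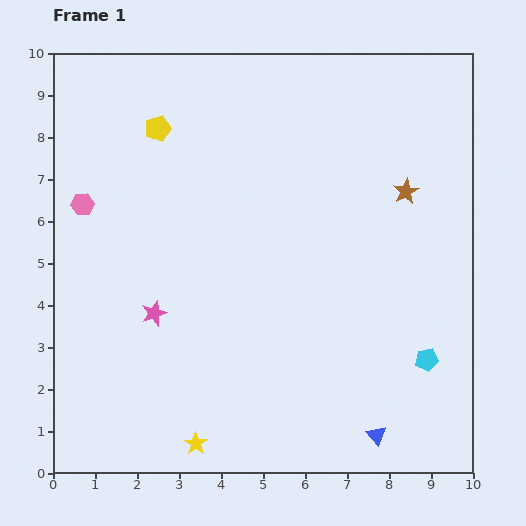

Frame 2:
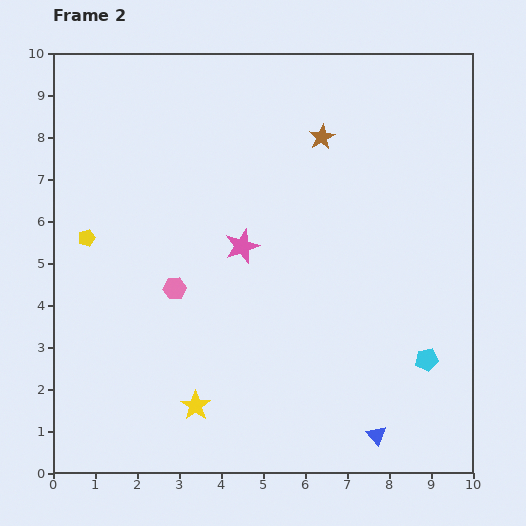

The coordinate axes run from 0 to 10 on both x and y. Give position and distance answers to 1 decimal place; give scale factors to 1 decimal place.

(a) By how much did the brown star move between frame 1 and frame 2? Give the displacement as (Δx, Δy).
(-2.0, 1.3)

The brown star was at (8.4, 6.7) in frame 1 and (6.4, 8.0) in frame 2.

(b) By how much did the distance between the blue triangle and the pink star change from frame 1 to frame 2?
-0.5

Distance in frame 1: 6.0. Distance in frame 2: 5.5.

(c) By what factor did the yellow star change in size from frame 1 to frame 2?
1.3×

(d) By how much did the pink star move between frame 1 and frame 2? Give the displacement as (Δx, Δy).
(2.1, 1.6)

The pink star was at (2.4, 3.8) in frame 1 and (4.5, 5.4) in frame 2.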